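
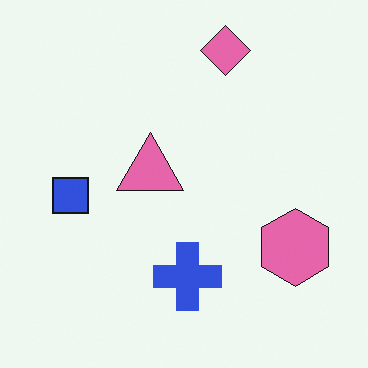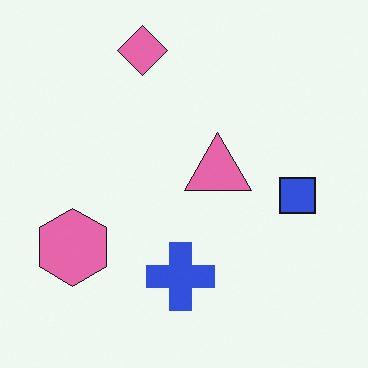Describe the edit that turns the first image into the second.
It was flipped horizontally (left ↔ right).

The blue square is in the left of the first image and the right of the second — shapes on opposite sides of the vertical midline have swapped in a mirror flip.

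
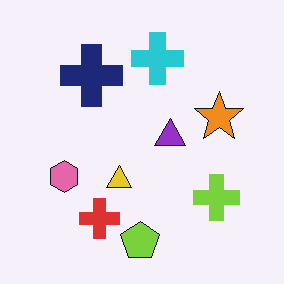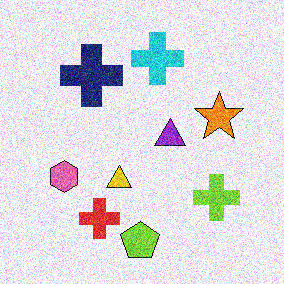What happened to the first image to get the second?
The transformation is: degraded with a thick layer of grain.

Random speckle covers the whole image, including the flat background.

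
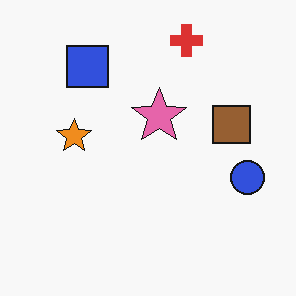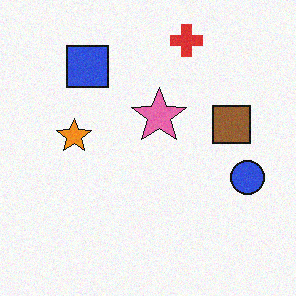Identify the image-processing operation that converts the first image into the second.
This is the original image degraded with subtle gaussian noise.

Random speckle covers the whole image, including the flat background.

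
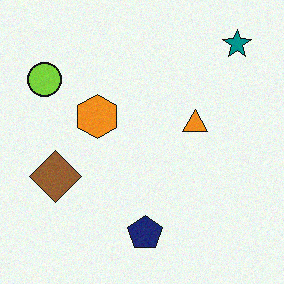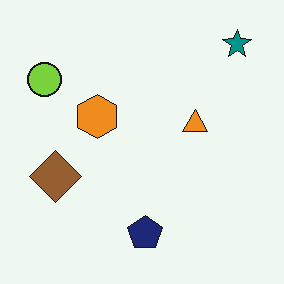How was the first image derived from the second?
Degraded with subtle gaussian noise.

Random speckle covers the whole image, including the flat background.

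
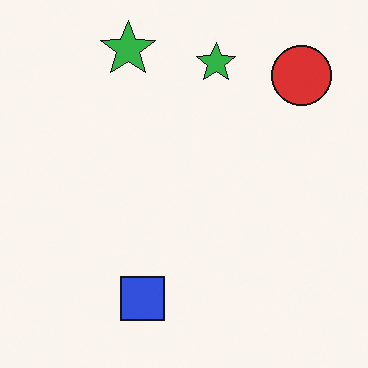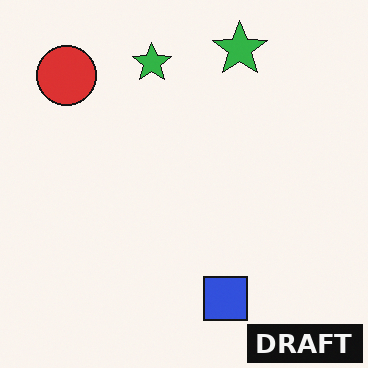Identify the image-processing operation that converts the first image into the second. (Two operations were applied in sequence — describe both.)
It was flipped horizontally (left ↔ right), then watermarked with the text "DRAFT" in the lower-right corner.

The red circle is in the top-right of the first image and the top-left of the second — shapes on opposite sides of the vertical midline have swapped in a mirror flip. A dark label reading "DRAFT" appears in the lower-right corner.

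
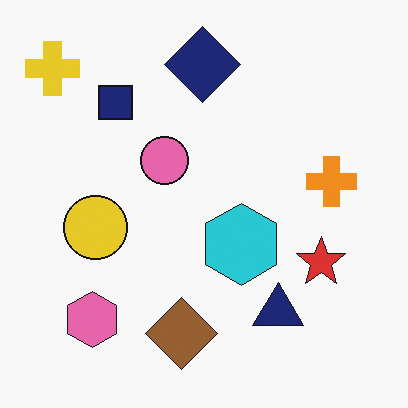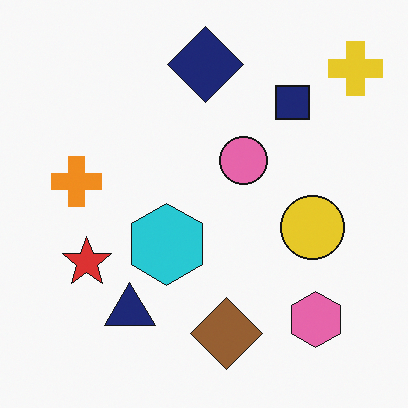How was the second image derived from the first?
Flipped horizontally (left ↔ right).

The yellow cross is in the top-left of the first image and the top-right of the second — shapes on opposite sides of the vertical midline have swapped in a mirror flip.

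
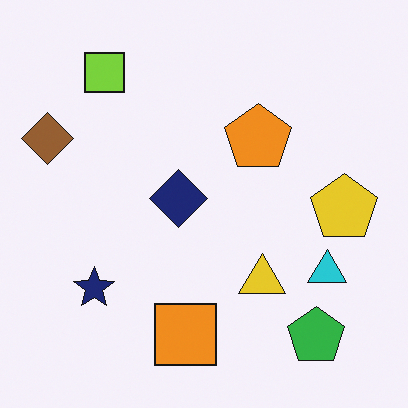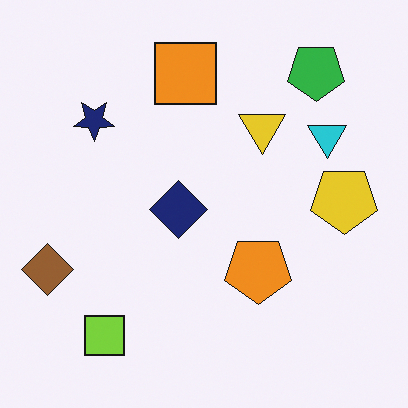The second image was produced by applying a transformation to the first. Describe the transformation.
Flipped vertically (top ↔ bottom).

The green pentagon is in the bottom-right of the first image and the top-right of the second — shapes on opposite sides of the horizontal midline have swapped in a mirror flip.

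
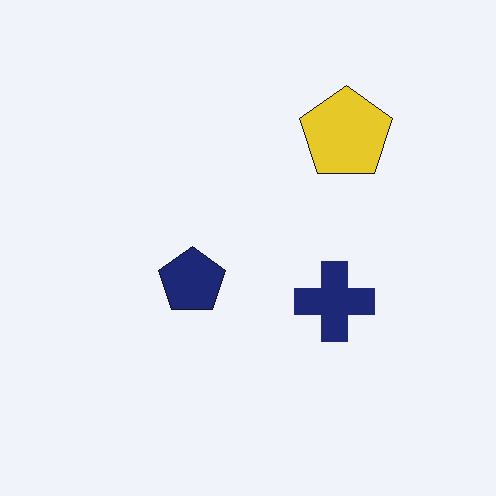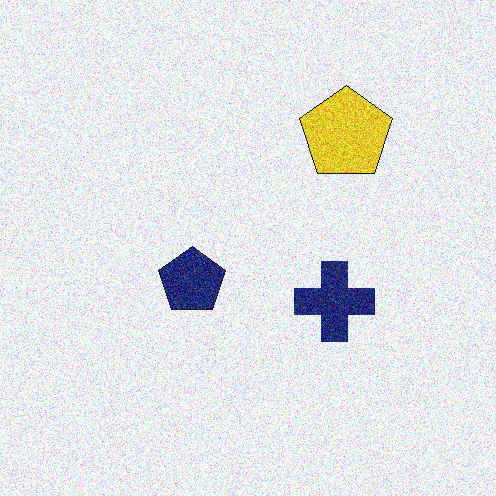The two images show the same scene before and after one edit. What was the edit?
It was degraded with heavy additive noise.

Random speckle covers the whole image, including the flat background.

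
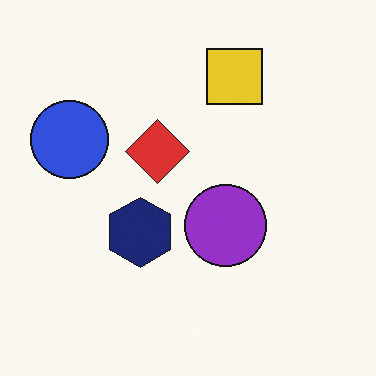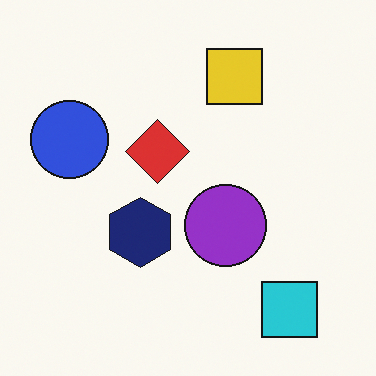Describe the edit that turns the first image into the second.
It was overlaid with an additional cyan square.

A cyan square appears in the second image that is absent from the first.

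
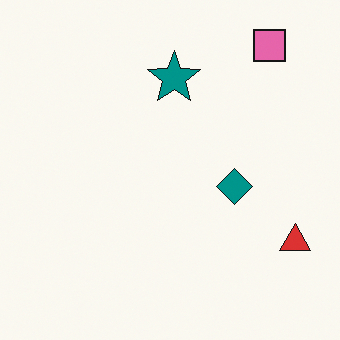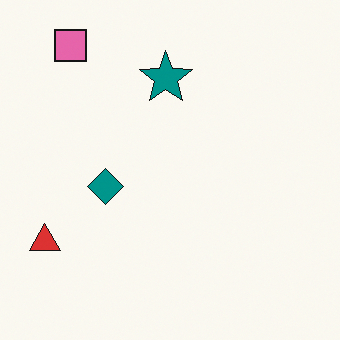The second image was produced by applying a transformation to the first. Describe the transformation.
The transformation is: flipped horizontally (left ↔ right).

The red triangle is in the bottom-right of the first image and the bottom-left of the second — shapes on opposite sides of the vertical midline have swapped in a mirror flip.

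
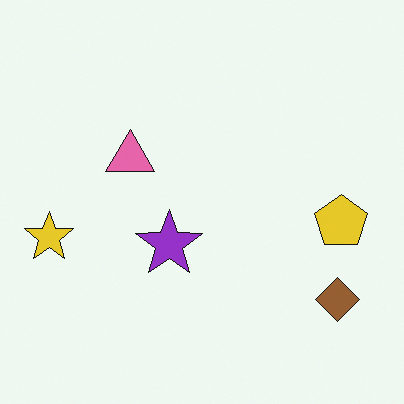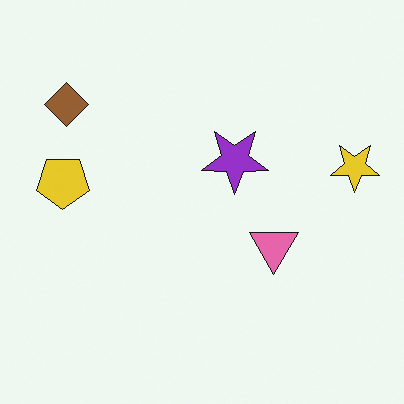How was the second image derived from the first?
This is the original image rotated 180°.

The brown diamond sits in the bottom-right of the first image and the top-left of the second — consistent with a whole-image 180° rotation.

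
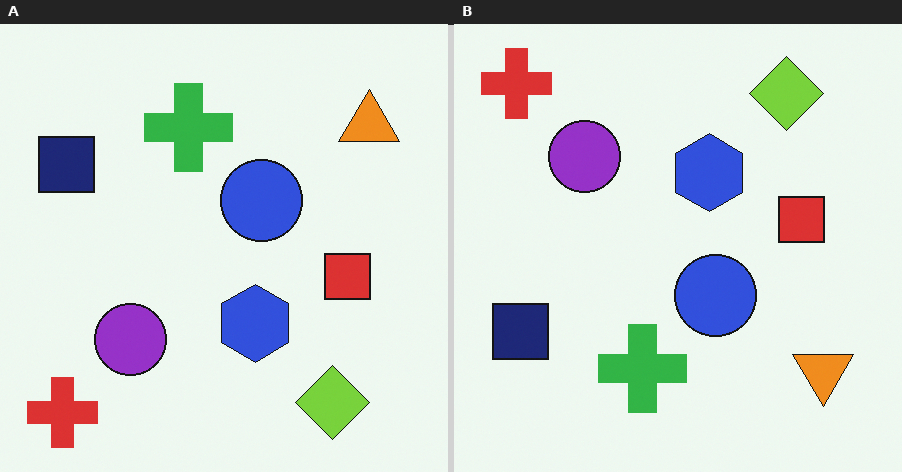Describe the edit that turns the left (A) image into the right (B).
Flipped vertically (top ↔ bottom).

The red cross is in the bottom-left of the left (A) image and the top-left of the right (B) — shapes on opposite sides of the horizontal midline have swapped in a mirror flip.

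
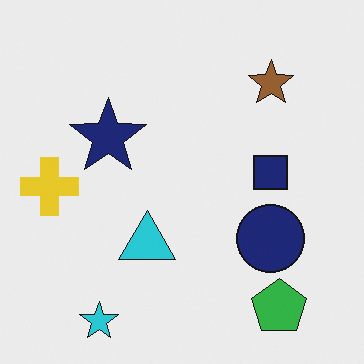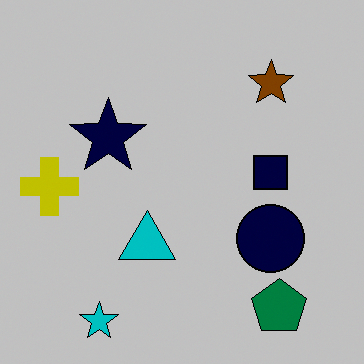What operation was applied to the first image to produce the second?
This is the original image heavily posterized to just a handful of flat colors.

Each flat color has snapped to a coarser quantized level — most visibly, the near-white background has dropped to a flat grey.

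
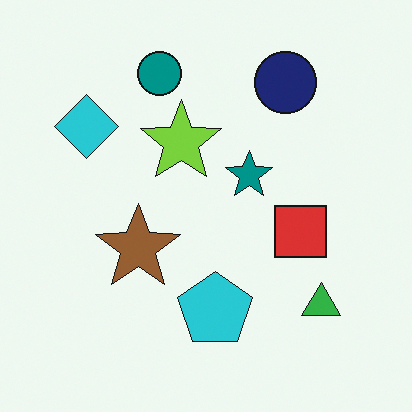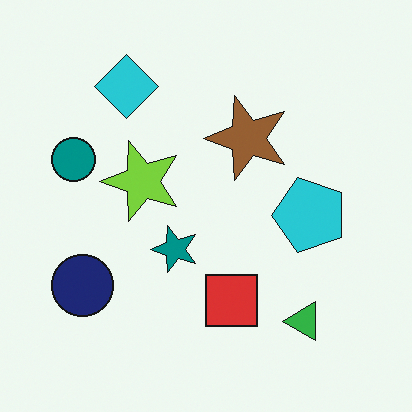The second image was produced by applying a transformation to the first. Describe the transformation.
The transformation is: transposed (reflected across the top-left ↔ bottom-right diagonal).

Shapes have swapped their row and column positions — what was in the top-right is now in the bottom-left — a diagonal reflection.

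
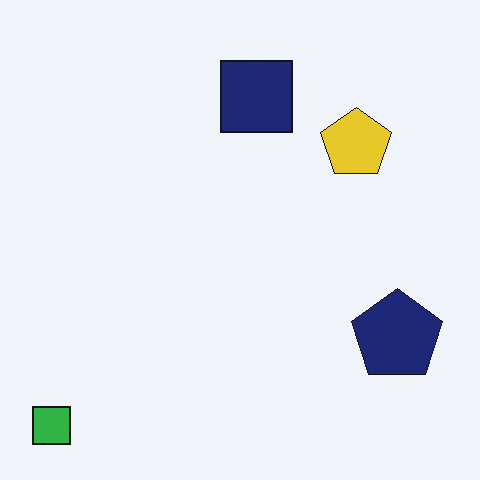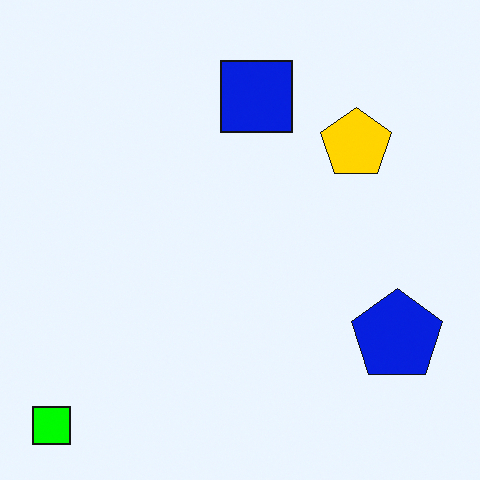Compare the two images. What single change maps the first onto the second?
The transformation is: made much more vivid (saturation change).

All colors are more vivid — a global saturation change.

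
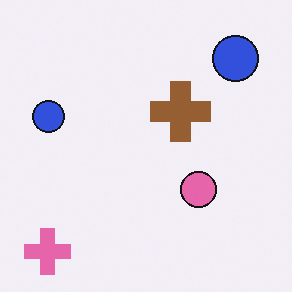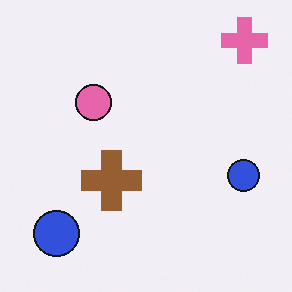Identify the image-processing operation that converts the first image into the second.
The transformation is: rotated 180°.

The pink cross sits in the bottom-left of the first image and the top-right of the second — consistent with a whole-image 180° rotation.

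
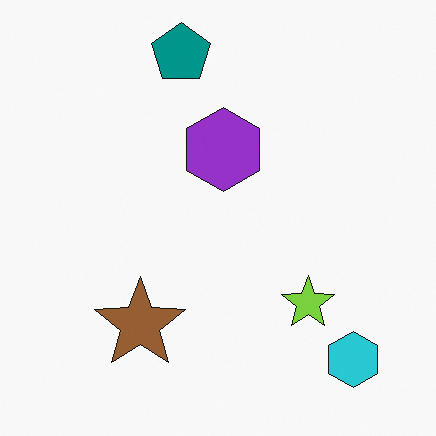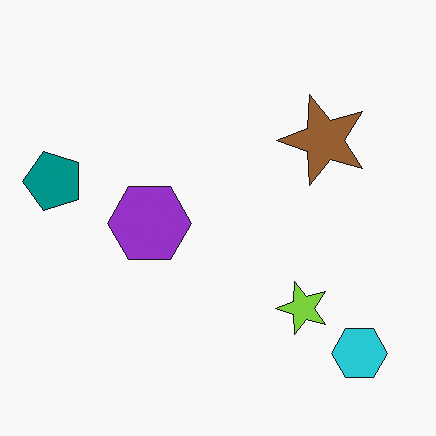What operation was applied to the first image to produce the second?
This is the original image transposed (reflected across the top-left ↔ bottom-right diagonal).

Shapes have swapped their row and column positions — what was in the top-right is now in the bottom-left — a diagonal reflection.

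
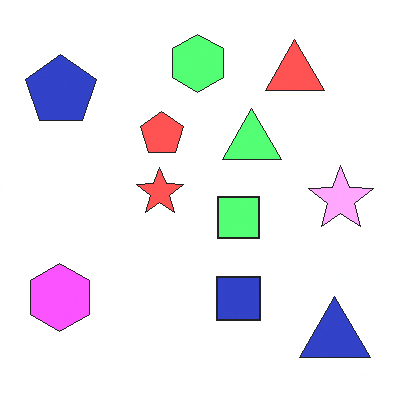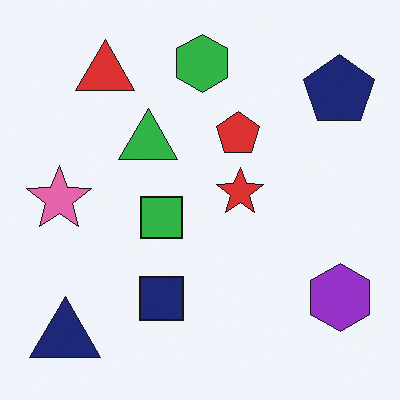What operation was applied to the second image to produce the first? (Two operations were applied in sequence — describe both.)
The image was flipped horizontally (left ↔ right), then brightened a lot.

The pink star is in the left of the second image and the right of the first — shapes on opposite sides of the vertical midline have swapped in a mirror flip. Every pixel — background and shapes alike — is uniformly brightened.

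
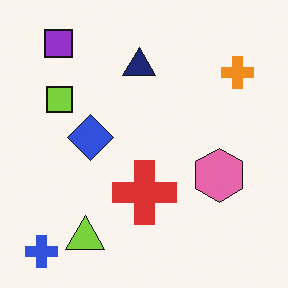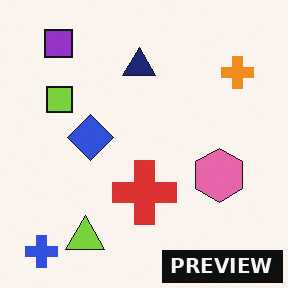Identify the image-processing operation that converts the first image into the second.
The transformation is: watermarked with the text "PREVIEW" in the lower-right corner.

A dark label reading "PREVIEW" appears in the lower-right corner.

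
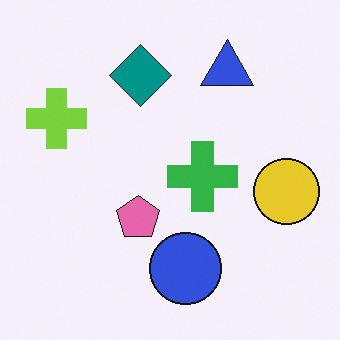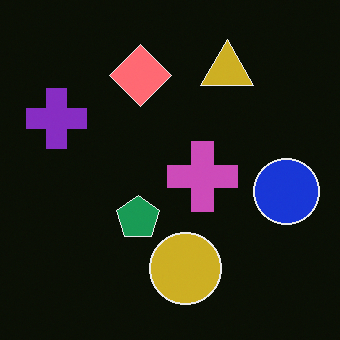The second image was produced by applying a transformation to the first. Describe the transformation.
This is the original image color-inverted (negative).

The light background has become dark and every shape's color is its complement — a photographic negative.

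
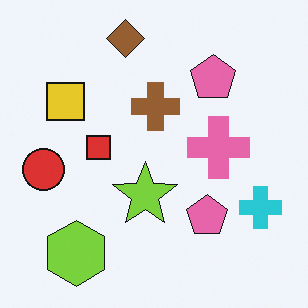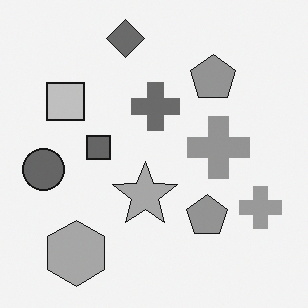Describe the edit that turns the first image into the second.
It was converted to grayscale.

All color is removed — every shape is now a shade of grey.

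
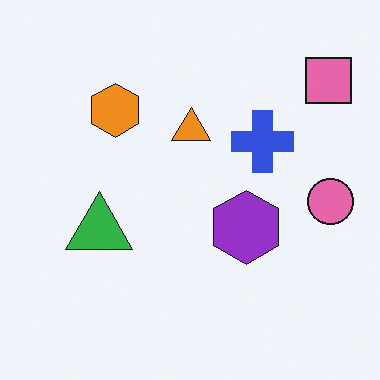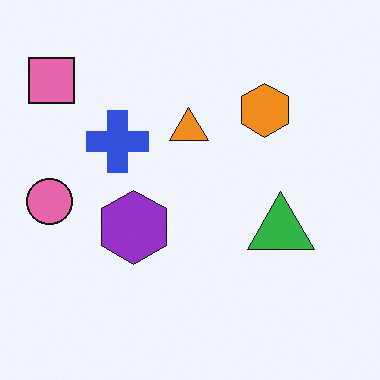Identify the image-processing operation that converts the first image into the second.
This is the original image flipped horizontally (left ↔ right).

The pink circle is in the right of the first image and the left of the second — shapes on opposite sides of the vertical midline have swapped in a mirror flip.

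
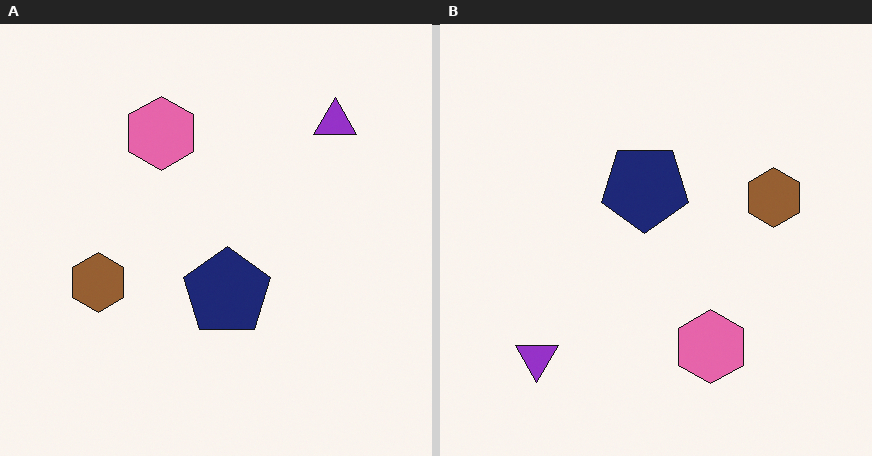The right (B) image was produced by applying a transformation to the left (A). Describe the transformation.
The image was rotated 180°.

The purple triangle sits in the top-right of the left (A) image and the bottom-left of the right (B) — consistent with a whole-image 180° rotation.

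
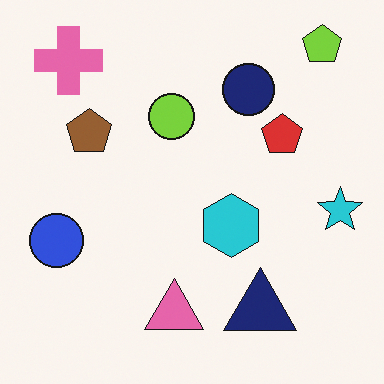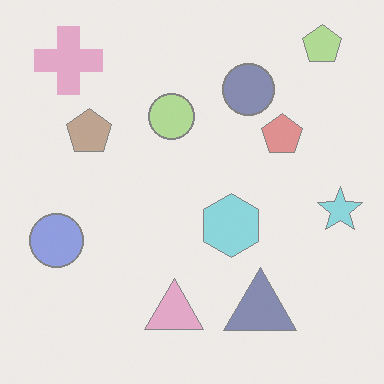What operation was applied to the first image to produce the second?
This is the original image washed out (contrast reduced).

Tones are pushed toward mid-grey across the whole image — a global contrast change.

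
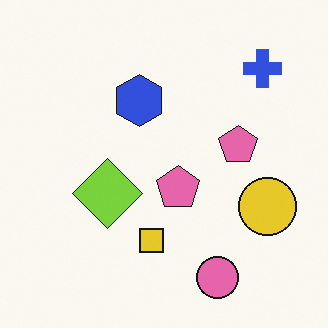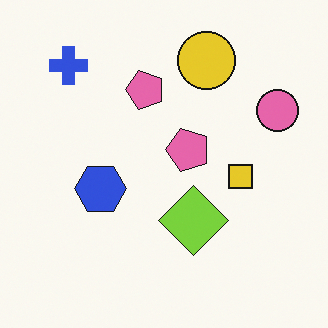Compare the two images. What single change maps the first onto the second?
The image was rotated 90° counter-clockwise.

The blue cross sits in the top-right of the first image and the top-left of the second — consistent with a whole-image 90° counter-clockwise rotation.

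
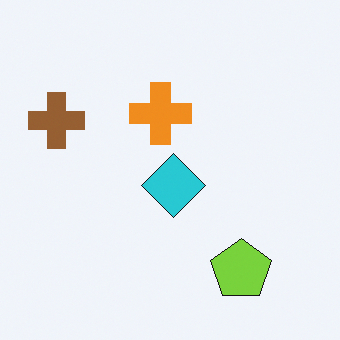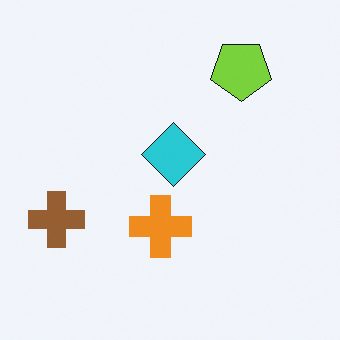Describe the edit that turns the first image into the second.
It was flipped vertically (top ↔ bottom).

The lime pentagon is in the bottom-right of the first image and the top-right of the second — shapes on opposite sides of the horizontal midline have swapped in a mirror flip.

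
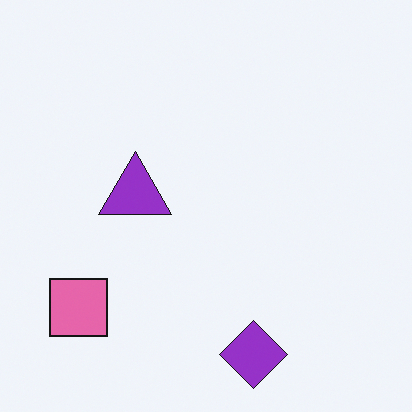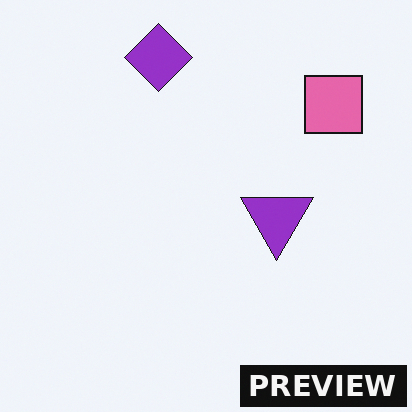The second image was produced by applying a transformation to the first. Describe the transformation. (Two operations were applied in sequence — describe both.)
The transformation is: rotated 180°, then watermarked with the text "PREVIEW" in the lower-right corner.

The pink square sits in the bottom-left of the first image and the top-right of the second — consistent with a whole-image 180° rotation. A dark label reading "PREVIEW" appears in the lower-right corner.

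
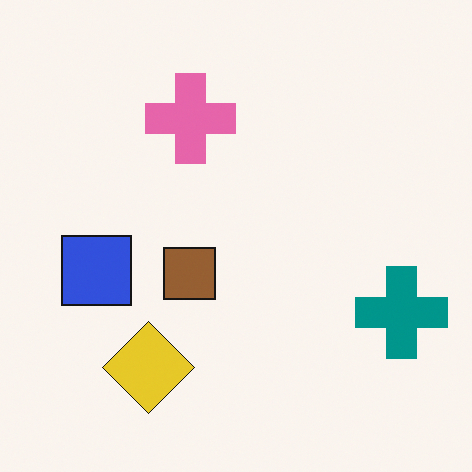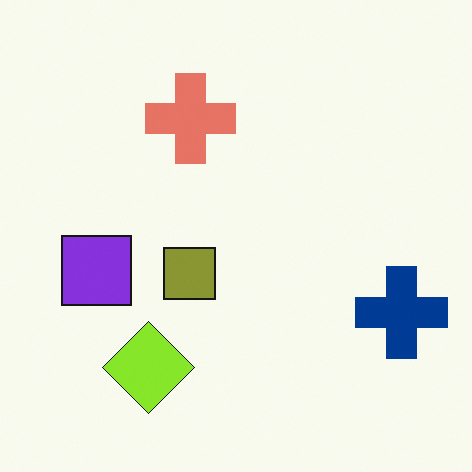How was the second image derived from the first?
The image was hue-shifted slightly.

Every shape's color has rotated by the same amount around the hue wheel — a uniform hue shift.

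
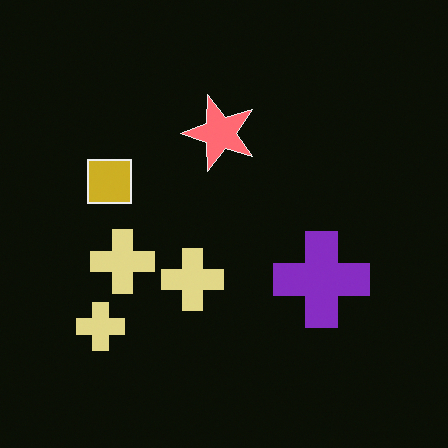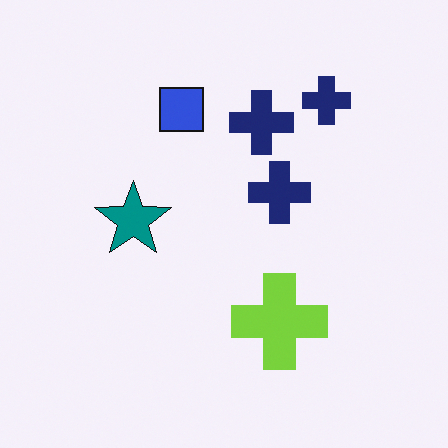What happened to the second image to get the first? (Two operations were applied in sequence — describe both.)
The transformation is: color-inverted (negative), then transposed (reflected across the top-left ↔ bottom-right diagonal).

The light background has become dark and every shape's color is its complement — a photographic negative. Shapes have swapped their row and column positions — what was in the top-right is now in the bottom-left — a diagonal reflection.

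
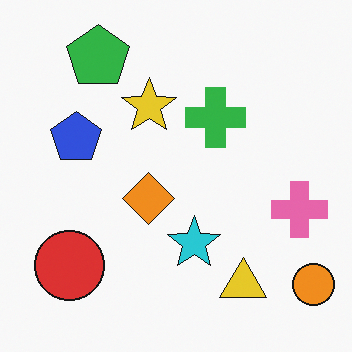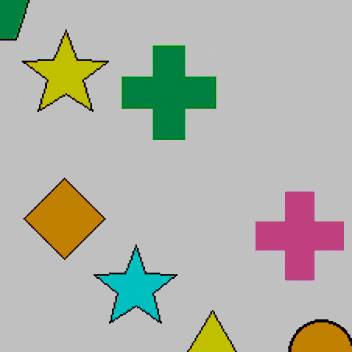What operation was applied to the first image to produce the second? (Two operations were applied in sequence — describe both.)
The second image is the first cropped to a modestly smaller region and rescaled, then heavily posterized to just a handful of flat colors.

The visible shapes are larger and the field of view is narrower; shapes near the original edges may be partly or wholly outside the frame — a crop-and-rescale. Each flat color has snapped to a coarser quantized level — most visibly, the near-white background has dropped to a flat grey.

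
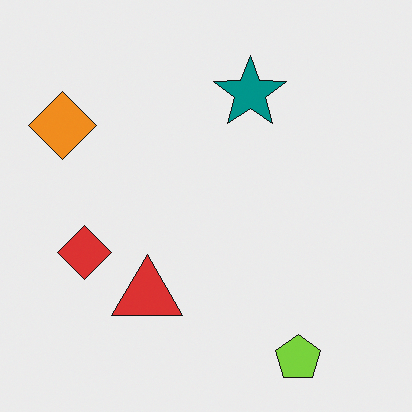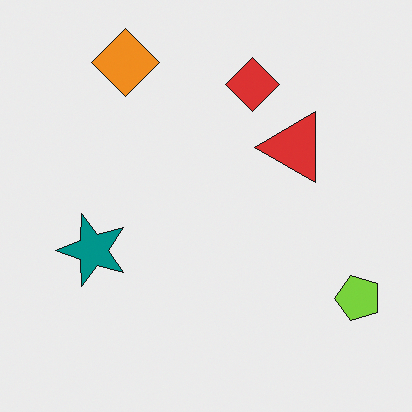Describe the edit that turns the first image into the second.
The image was transposed (reflected across the top-left ↔ bottom-right diagonal).

Shapes have swapped their row and column positions — what was in the top-right is now in the bottom-left — a diagonal reflection.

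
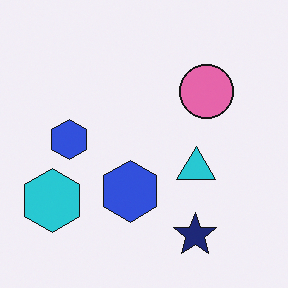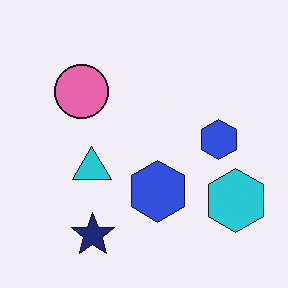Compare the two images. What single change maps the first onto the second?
It was flipped horizontally (left ↔ right).

The cyan hexagon is in the bottom-left of the first image and the bottom-right of the second — shapes on opposite sides of the vertical midline have swapped in a mirror flip.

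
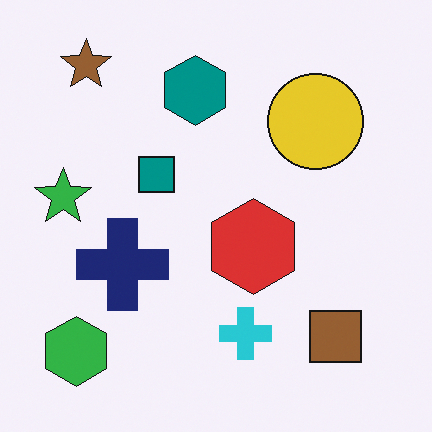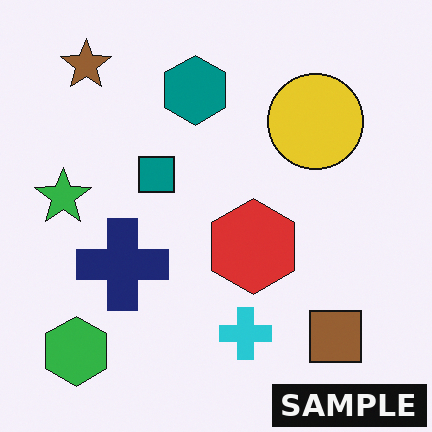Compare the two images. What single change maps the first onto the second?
It was watermarked with the text "SAMPLE" in the lower-right corner.

A dark label reading "SAMPLE" appears in the lower-right corner.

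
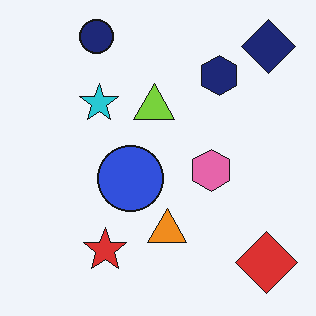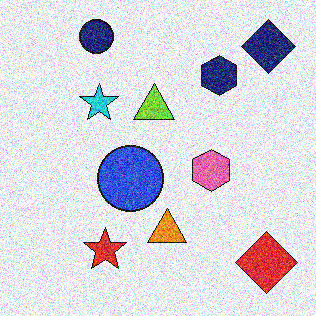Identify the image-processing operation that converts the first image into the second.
This is the original image degraded with a thick layer of grain.

Random speckle covers the whole image, including the flat background.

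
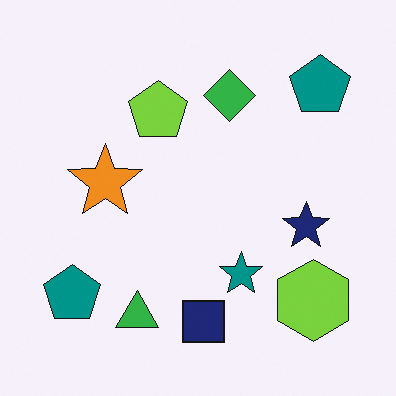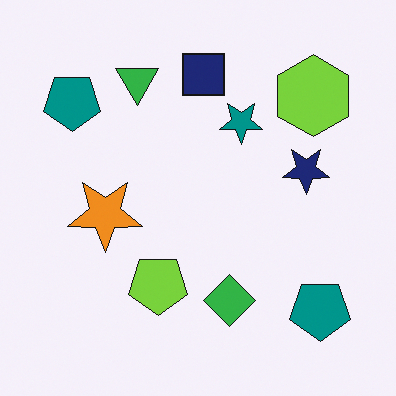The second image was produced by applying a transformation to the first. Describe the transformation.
It was flipped vertically (top ↔ bottom).

The navy square is in the bottom of the first image and the top of the second — shapes on opposite sides of the horizontal midline have swapped in a mirror flip.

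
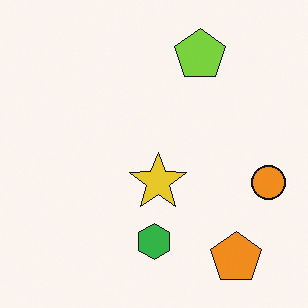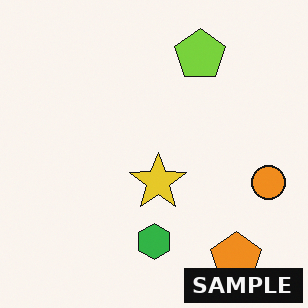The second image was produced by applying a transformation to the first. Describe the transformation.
Watermarked with the text "SAMPLE" in the lower-right corner.

A dark label reading "SAMPLE" appears in the lower-right corner.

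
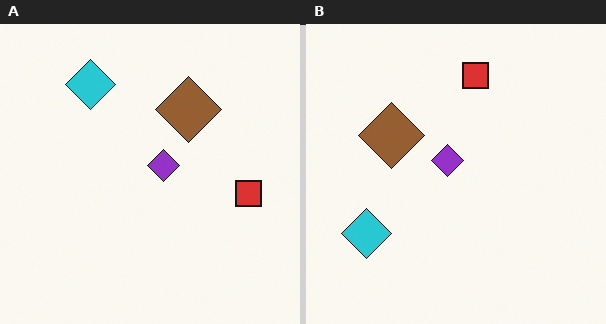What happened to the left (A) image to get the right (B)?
The image was rotated 90° counter-clockwise.

The cyan diamond sits in the top-left of the left (A) image and the bottom-left of the right (B) — consistent with a whole-image 90° counter-clockwise rotation.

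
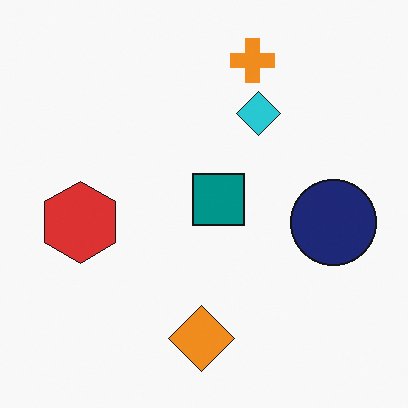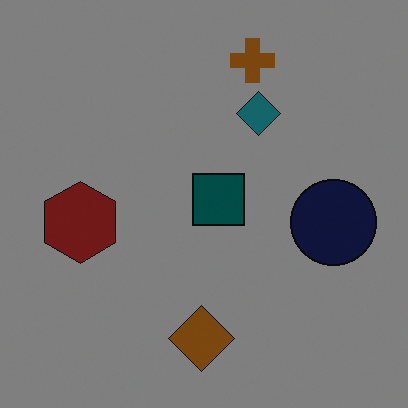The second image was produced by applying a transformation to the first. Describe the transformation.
This is the original image darkened a lot.

Every pixel — background and shapes alike — is uniformly darkened.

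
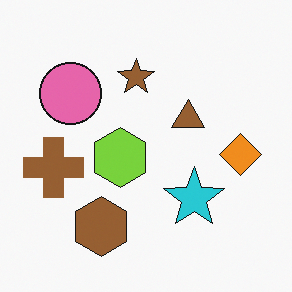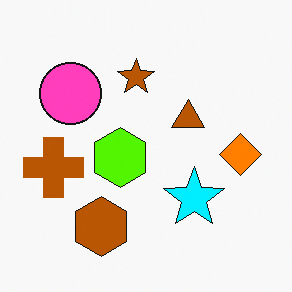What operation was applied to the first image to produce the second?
The image was made much more vivid (saturation change).

All colors are more vivid — a global saturation change.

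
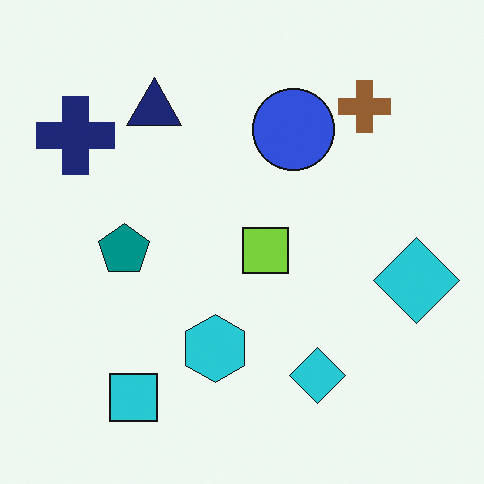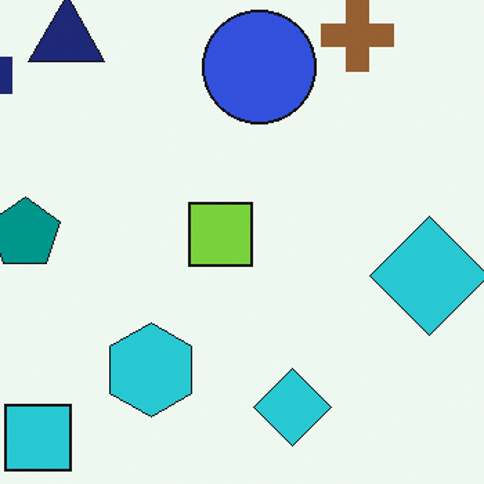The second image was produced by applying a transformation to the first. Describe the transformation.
Cropped slightly and scaled back up.

The visible shapes are larger and the field of view is narrower; shapes near the original edges may be partly or wholly outside the frame — a crop-and-rescale.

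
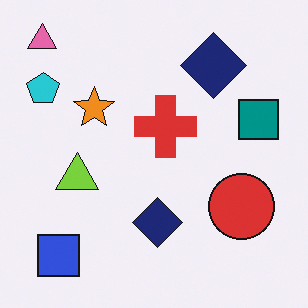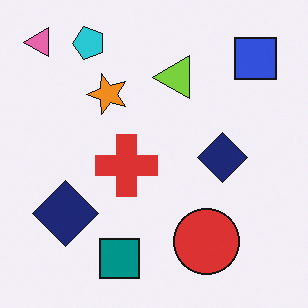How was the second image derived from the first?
The transformation is: transposed (reflected across the top-left ↔ bottom-right diagonal).

Shapes have swapped their row and column positions — what was in the top-right is now in the bottom-left — a diagonal reflection.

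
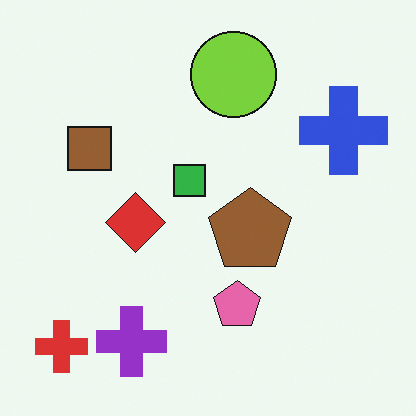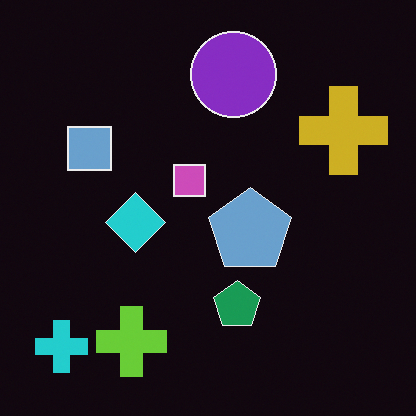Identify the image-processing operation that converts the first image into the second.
The second image is the first color-inverted (negative).

The light background has become dark and every shape's color is its complement — a photographic negative.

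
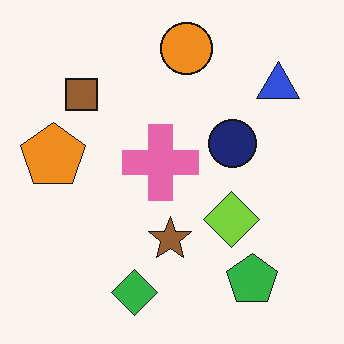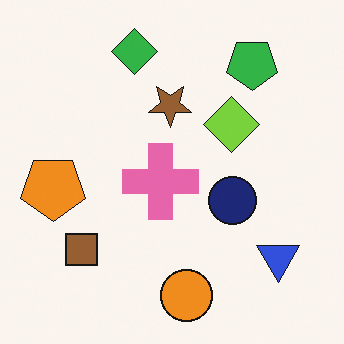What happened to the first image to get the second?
The second image is the first flipped vertically (top ↔ bottom).

The orange circle is in the top of the first image and the bottom of the second — shapes on opposite sides of the horizontal midline have swapped in a mirror flip.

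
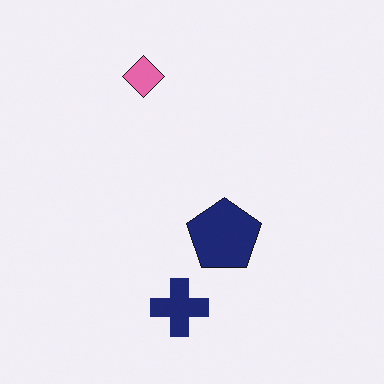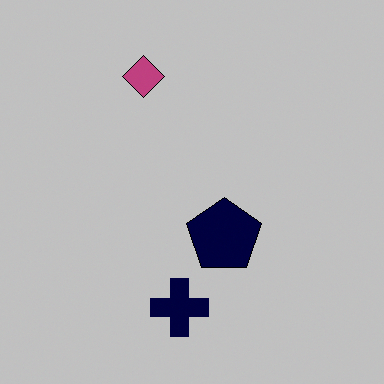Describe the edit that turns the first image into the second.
Aggressively posterized.

Each flat color has snapped to a coarser quantized level — most visibly, the near-white background has dropped to a flat grey.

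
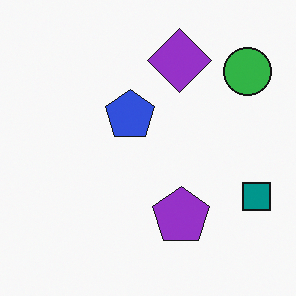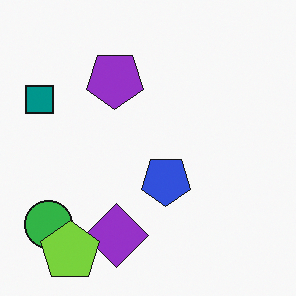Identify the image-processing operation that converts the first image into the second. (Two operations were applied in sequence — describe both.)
The second image is the first rotated 180°, then overlaid with an additional lime pentagon.

The green circle sits in the top-right of the first image and the bottom-left of the second — consistent with a whole-image 180° rotation. A lime pentagon appears in the second image that is absent from the first.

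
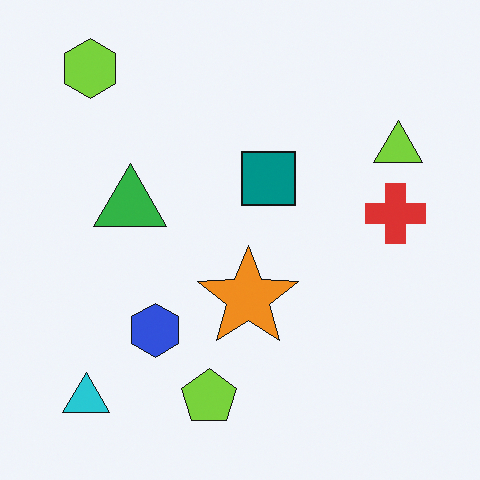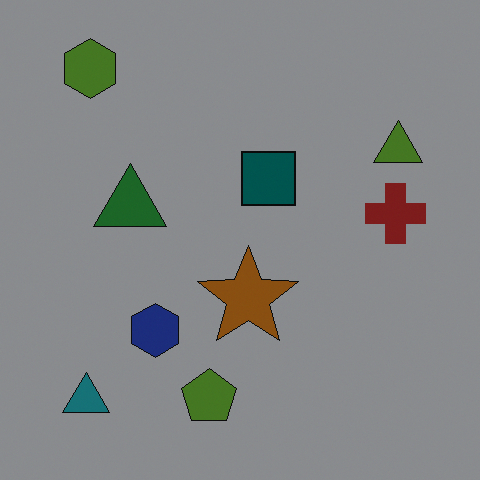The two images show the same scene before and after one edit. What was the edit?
It was noticeably darkened.

Every pixel — background and shapes alike — is uniformly darkened.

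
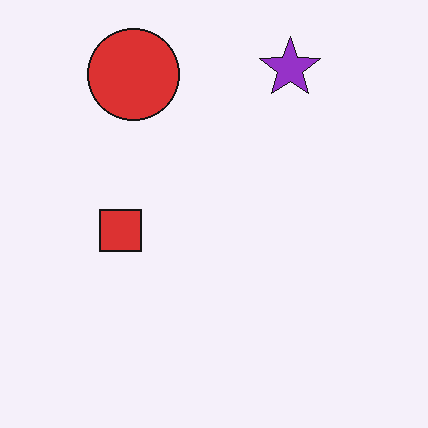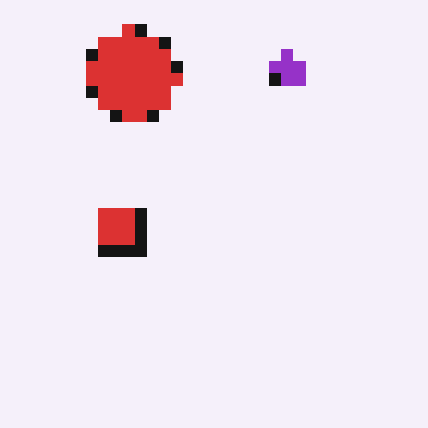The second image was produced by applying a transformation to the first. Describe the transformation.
The second image is the first heavily pixelated into large blocks.

Shapes are reduced to large square blocks; fine edges and outlines are lost — a downscale-then-upscale (mosaic) effect.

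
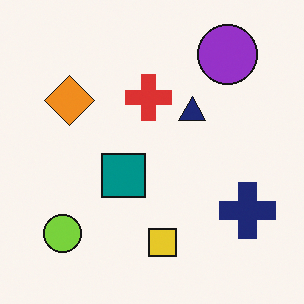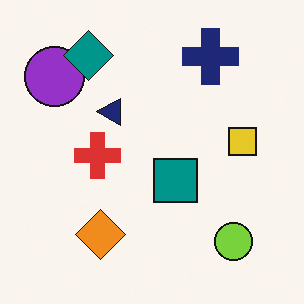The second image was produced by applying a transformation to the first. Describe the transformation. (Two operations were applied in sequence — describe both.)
This is the original image rotated 90° counter-clockwise, then overlaid with an additional teal diamond.

The purple circle sits in the top-right of the first image and the top-left of the second — consistent with a whole-image 90° counter-clockwise rotation. A teal diamond appears in the second image that is absent from the first.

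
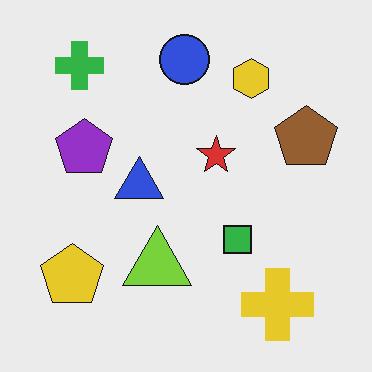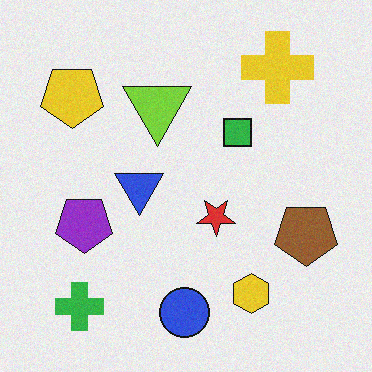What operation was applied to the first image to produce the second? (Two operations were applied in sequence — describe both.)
This is the original image degraded with light additive noise, then flipped vertically (top ↔ bottom).

Random speckle covers the whole image, including the flat background. The blue circle is in the top of the first image and the bottom of the second — shapes on opposite sides of the horizontal midline have swapped in a mirror flip.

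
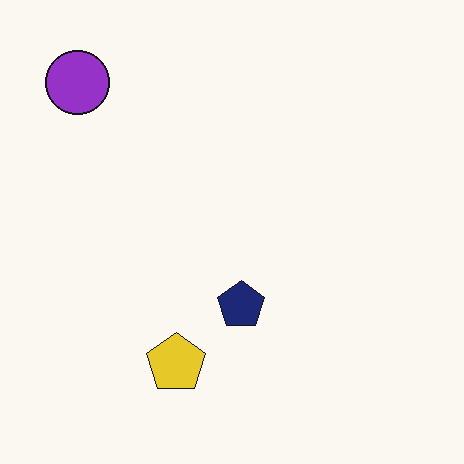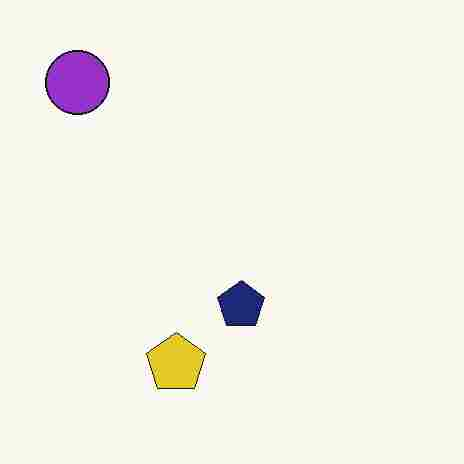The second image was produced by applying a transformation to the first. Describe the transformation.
The second image is the first heavily JPEG-compressed with obvious blocking artifacts.

Blocky 8×8 compression artifacts appear around shape edges and the flat background shows ringing — characteristic JPEG degradation.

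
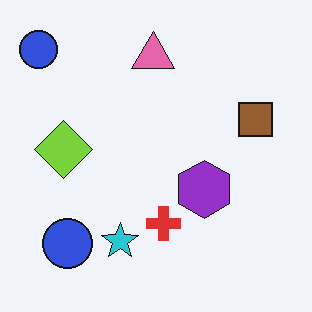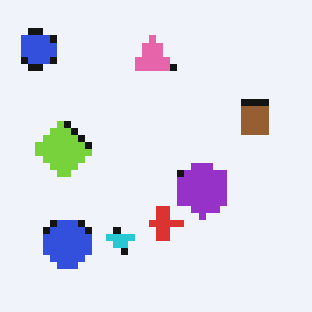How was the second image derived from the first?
The transformation is: moderately pixelated.

Shapes are reduced to large square blocks; fine edges and outlines are lost — a downscale-then-upscale (mosaic) effect.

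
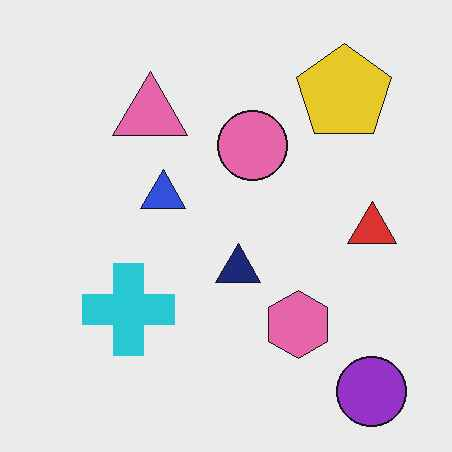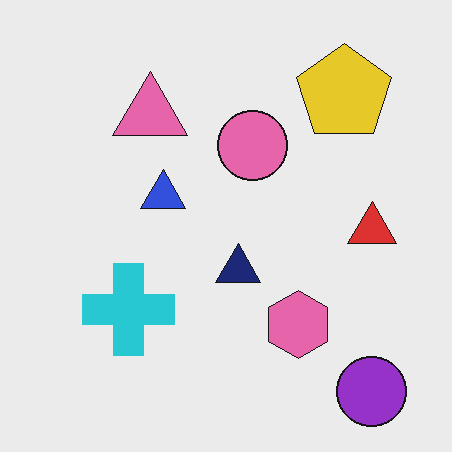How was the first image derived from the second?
It was JPEG-compressed with visible artifacts.

Blocky 8×8 compression artifacts appear around shape edges and the flat background shows ringing — characteristic JPEG degradation.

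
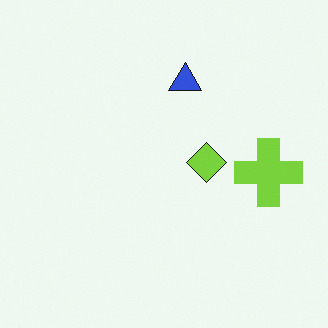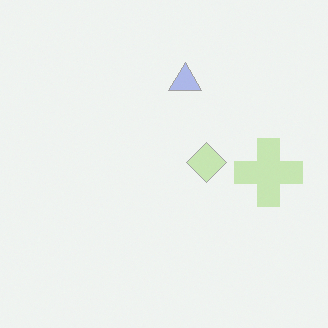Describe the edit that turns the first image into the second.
It was washed out (contrast reduced).

Tones are pushed toward mid-grey across the whole image — a global contrast change.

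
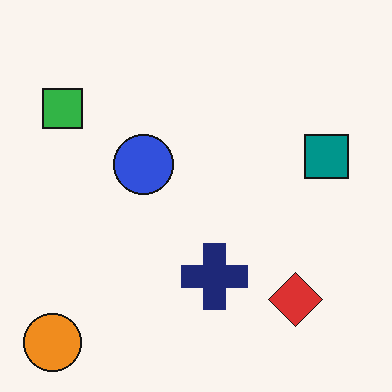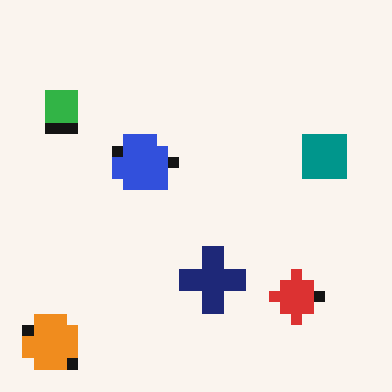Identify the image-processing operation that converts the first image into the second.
The image was coarsely pixelated.

Shapes are reduced to large square blocks; fine edges and outlines are lost — a downscale-then-upscale (mosaic) effect.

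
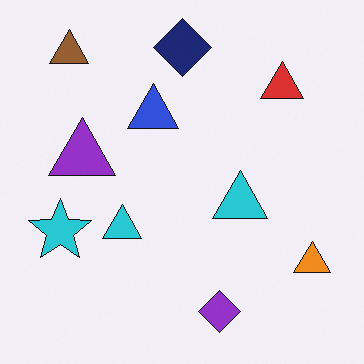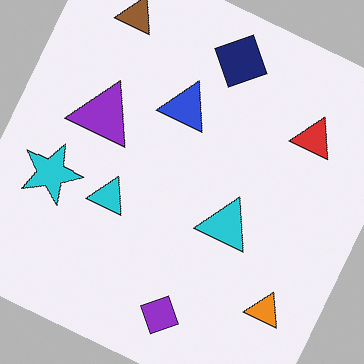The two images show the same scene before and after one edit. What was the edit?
Rotated clockwise by a clearly visible amount.

Every shape is tilted by the same angle and the image corners show triangular fill wedges — a whole-image rotation by a non-right angle.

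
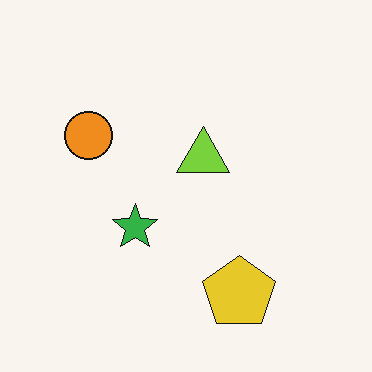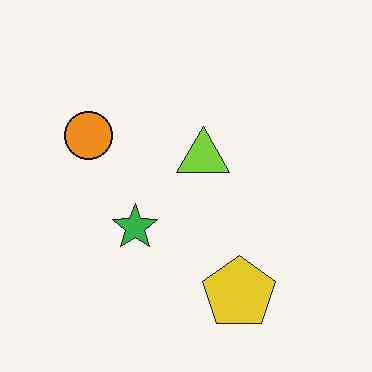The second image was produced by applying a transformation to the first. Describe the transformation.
This is the original image JPEG-compressed with visible artifacts.

Blocky 8×8 compression artifacts appear around shape edges and the flat background shows ringing — characteristic JPEG degradation.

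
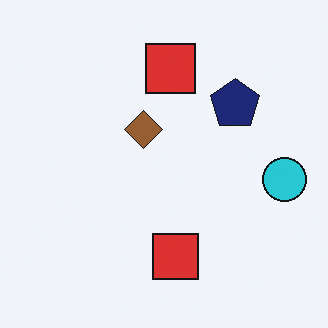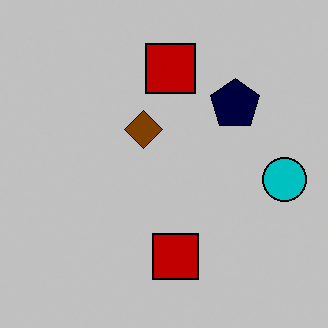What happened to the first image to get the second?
The image was aggressively posterized.

Each flat color has snapped to a coarser quantized level — most visibly, the near-white background has dropped to a flat grey.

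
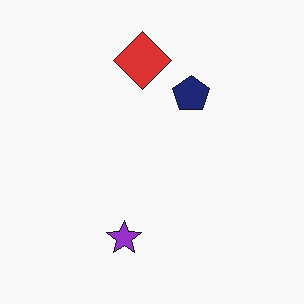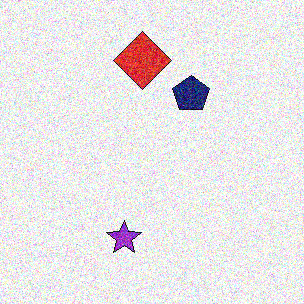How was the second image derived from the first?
This is the original image degraded with heavy additive noise.

Random speckle covers the whole image, including the flat background.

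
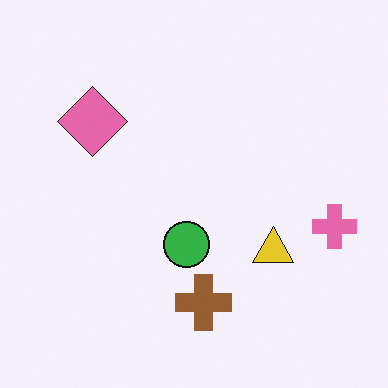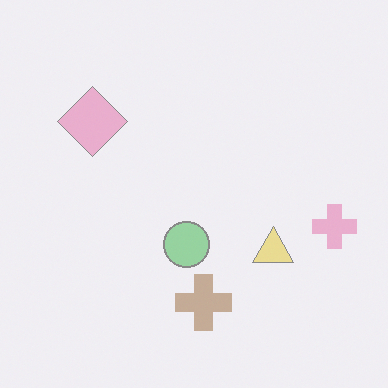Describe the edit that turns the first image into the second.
Washed out (contrast reduced).

Tones are pushed toward mid-grey across the whole image — a global contrast change.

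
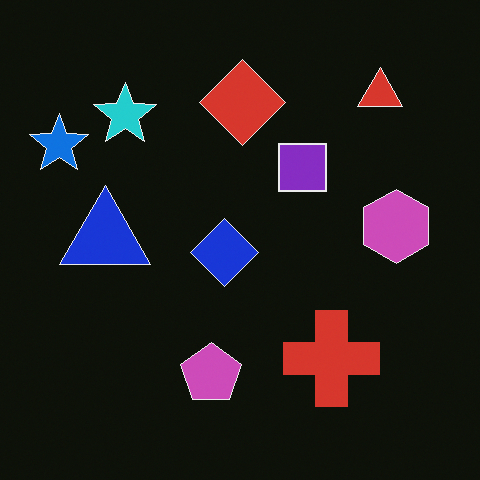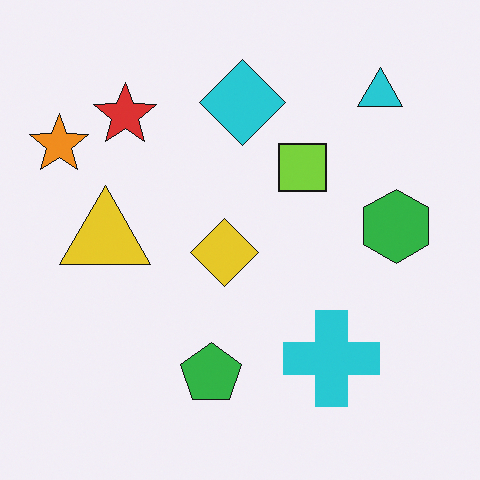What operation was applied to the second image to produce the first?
Color-inverted (negative).

The light background has become dark and every shape's color is its complement — a photographic negative.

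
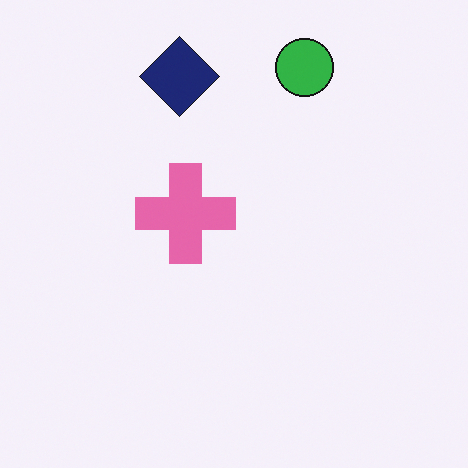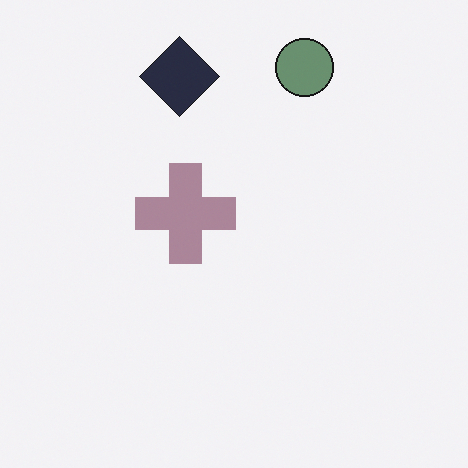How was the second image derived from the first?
The transformation is: heavily desaturated.

All colors are more muted and greyish — a global saturation change.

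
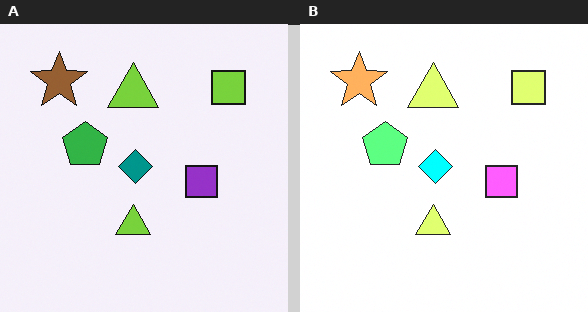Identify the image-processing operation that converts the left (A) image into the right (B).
The right (B) image is the left (A) noticeably brightened.

Every pixel — background and shapes alike — is uniformly brightened.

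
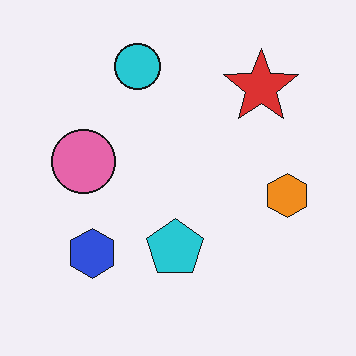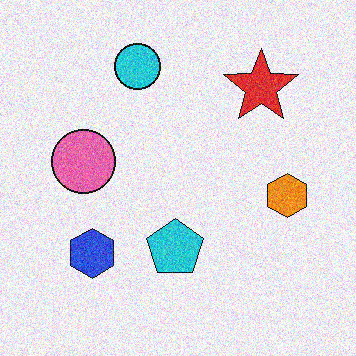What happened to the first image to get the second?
Degraded with moderate additive noise.

Random speckle covers the whole image, including the flat background.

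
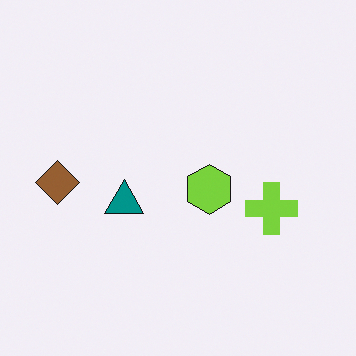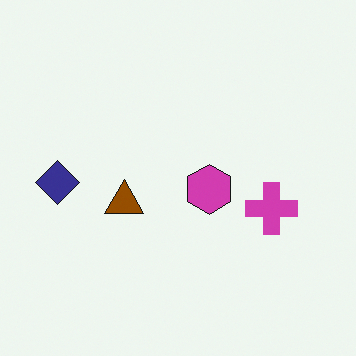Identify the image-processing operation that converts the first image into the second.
This is the original image hue-shifted through roughly half the color wheel.

Every shape's color has rotated by the same amount around the hue wheel — a uniform hue shift.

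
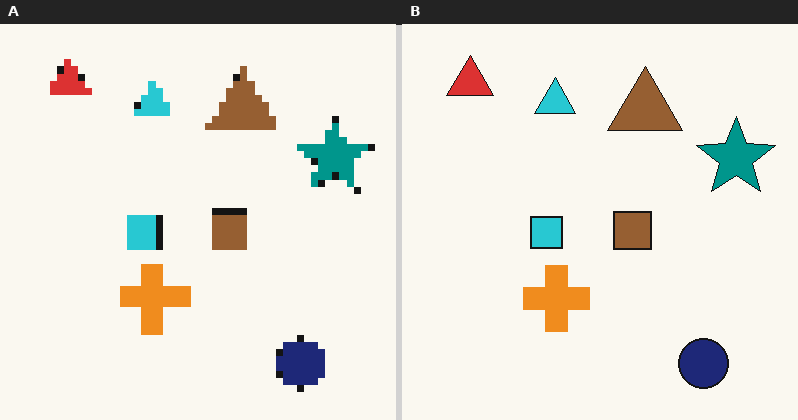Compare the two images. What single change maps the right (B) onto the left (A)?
The left (A) image is the right (B) pixelated into visible square blocks.

Shapes are reduced to large square blocks; fine edges and outlines are lost — a downscale-then-upscale (mosaic) effect.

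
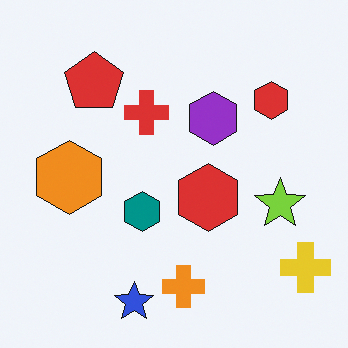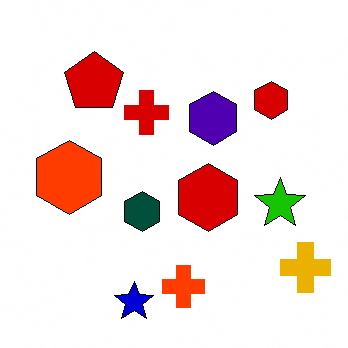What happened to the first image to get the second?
The image was boosted in contrast.

Tones are pushed away from mid-grey across the whole image — a global contrast change.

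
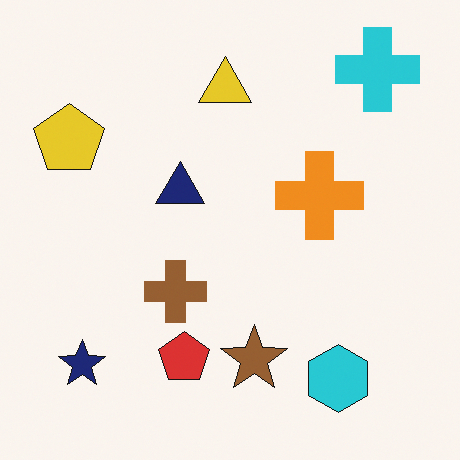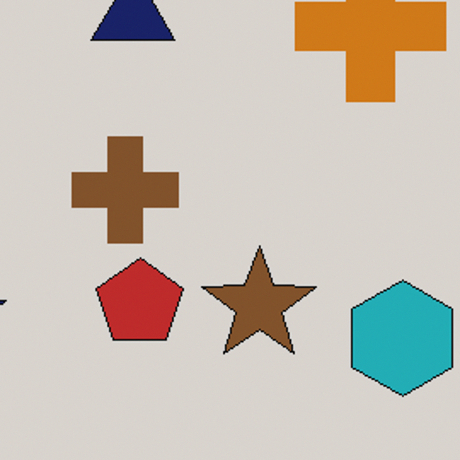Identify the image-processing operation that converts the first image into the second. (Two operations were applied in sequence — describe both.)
The image was cropped tightly and scaled back up, then darkened a little.

The visible shapes are larger and the field of view is narrower; shapes near the original edges may be partly or wholly outside the frame — a crop-and-rescale. Every pixel — background and shapes alike — is uniformly darkened.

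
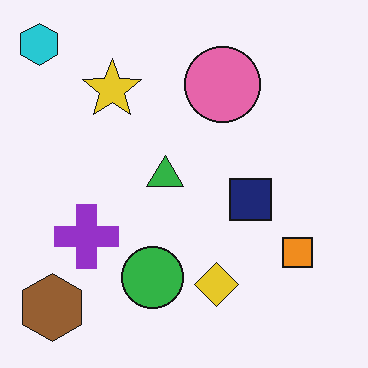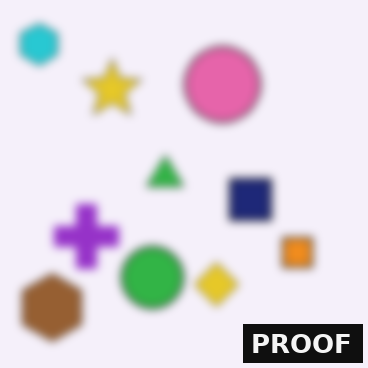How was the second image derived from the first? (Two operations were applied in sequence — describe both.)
It was moderately blurred, then watermarked with the text "PROOF" in the lower-right corner.

Shape edges and outlines are uniformly softened across the whole image. A dark label reading "PROOF" appears in the lower-right corner.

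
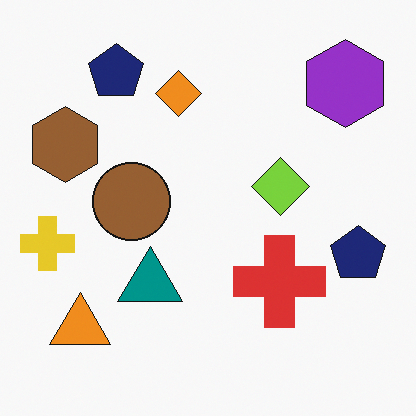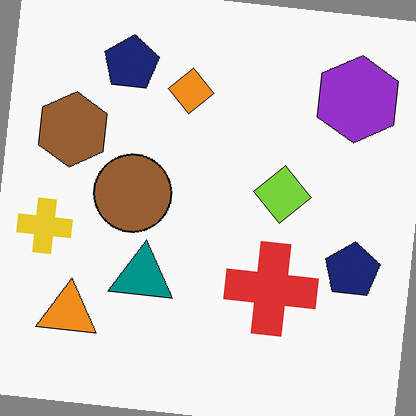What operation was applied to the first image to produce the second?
This is the original image rotated clockwise by a small amount.

Every shape is tilted by the same angle and the image corners show triangular fill wedges — a whole-image rotation by a non-right angle.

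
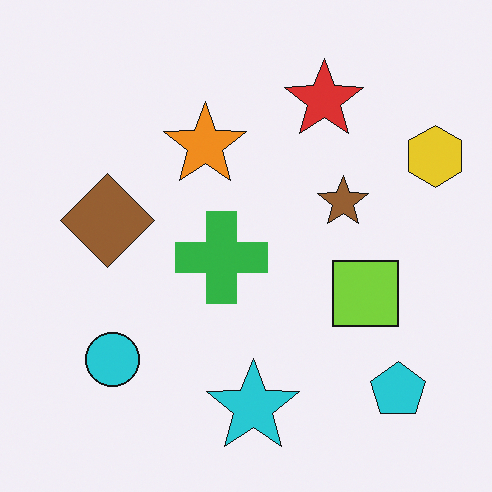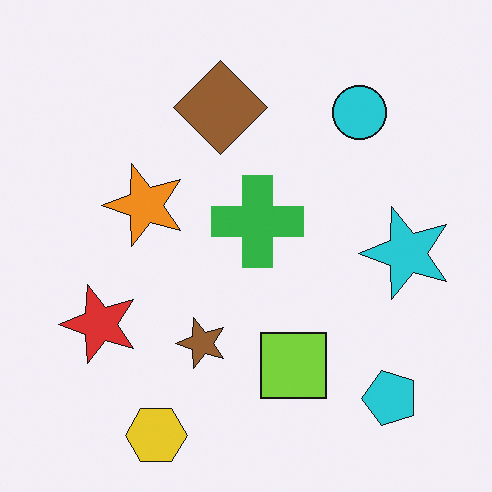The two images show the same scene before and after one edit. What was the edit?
The transformation is: transposed (reflected across the top-left ↔ bottom-right diagonal).

Shapes have swapped their row and column positions — what was in the top-right is now in the bottom-left — a diagonal reflection.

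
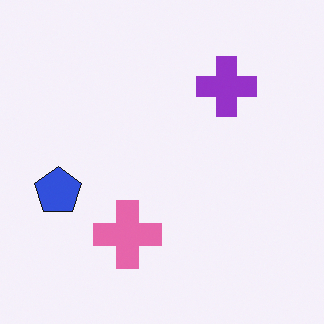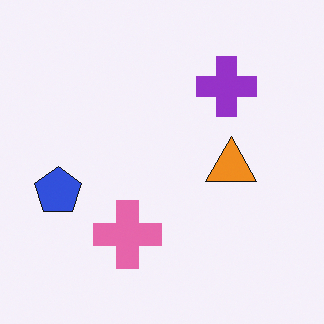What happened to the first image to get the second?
Overlaid with an additional orange triangle.

An orange triangle appears in the second image that is absent from the first.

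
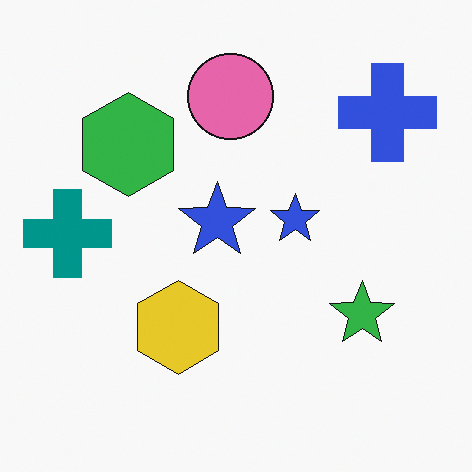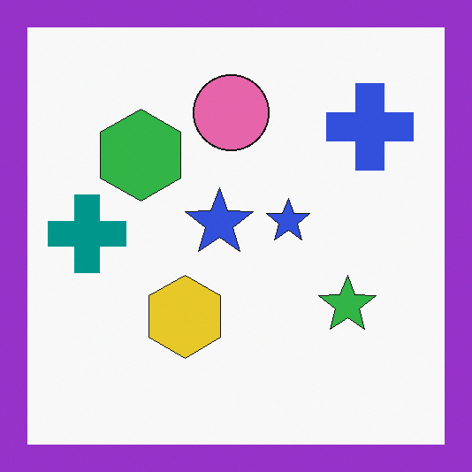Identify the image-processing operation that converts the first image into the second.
This is the original image framed with a purple border.

A solid purple frame runs around the edge of the second image, with the content slightly shrunk inside it.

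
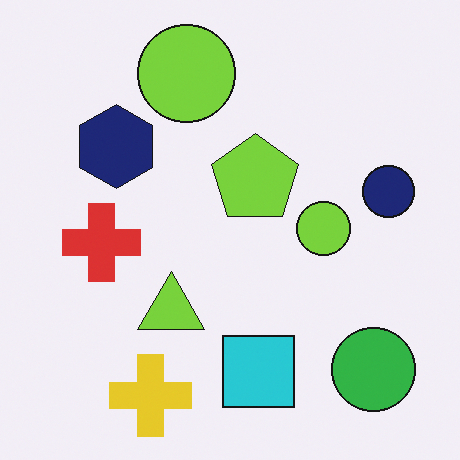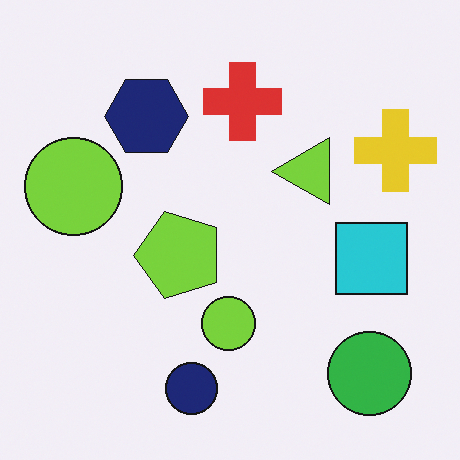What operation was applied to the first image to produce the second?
It was transposed (reflected across the top-left ↔ bottom-right diagonal).

Shapes have swapped their row and column positions — what was in the top-right is now in the bottom-left — a diagonal reflection.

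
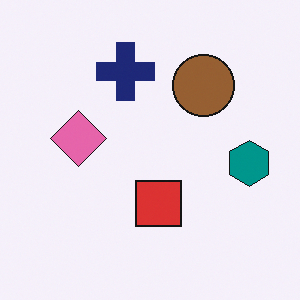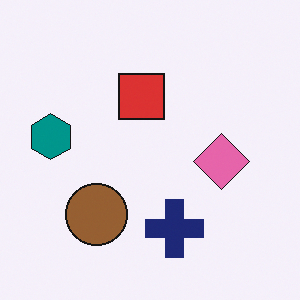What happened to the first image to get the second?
This is the original image rotated 180°.

The teal hexagon sits in the right of the first image and the left of the second — consistent with a whole-image 180° rotation.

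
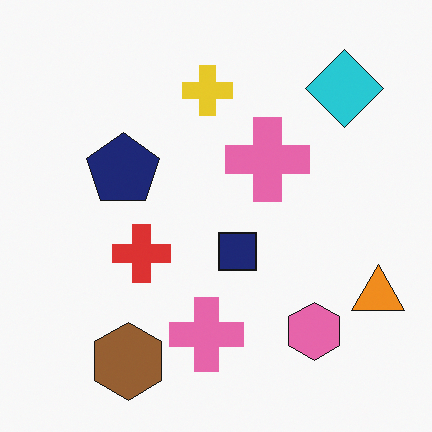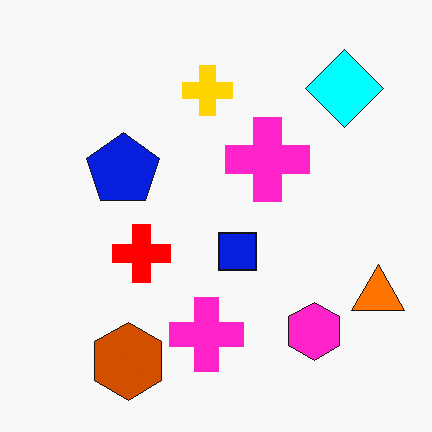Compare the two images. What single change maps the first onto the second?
This is the original image made much more vivid (saturation change).

All colors are more vivid — a global saturation change.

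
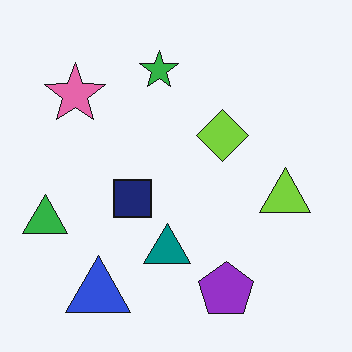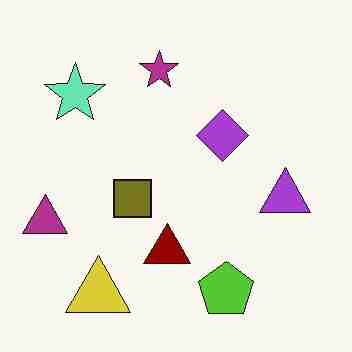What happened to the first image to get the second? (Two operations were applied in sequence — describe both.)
Hue-shifted through roughly half the color wheel, then heavily JPEG-compressed with obvious blocking artifacts.

Every shape's color has rotated by the same amount around the hue wheel — a uniform hue shift. Blocky 8×8 compression artifacts appear around shape edges and the flat background shows ringing — characteristic JPEG degradation.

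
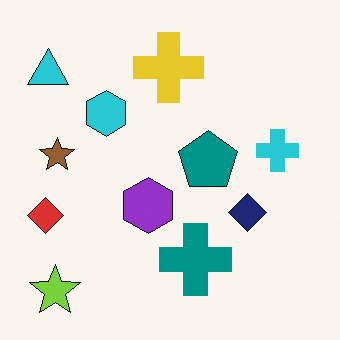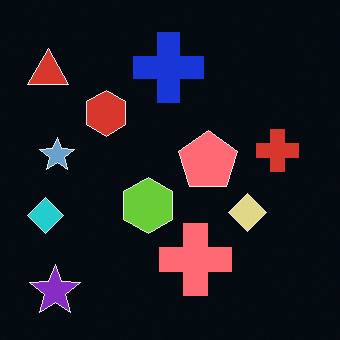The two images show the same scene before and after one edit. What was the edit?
Color-inverted (negative).

The light background has become dark and every shape's color is its complement — a photographic negative.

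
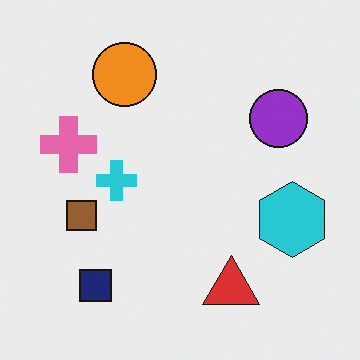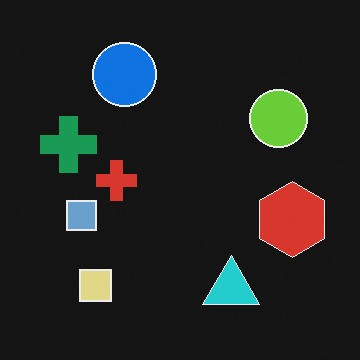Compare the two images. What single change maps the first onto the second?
The second image is the first color-inverted (negative).

The light background has become dark and every shape's color is its complement — a photographic negative.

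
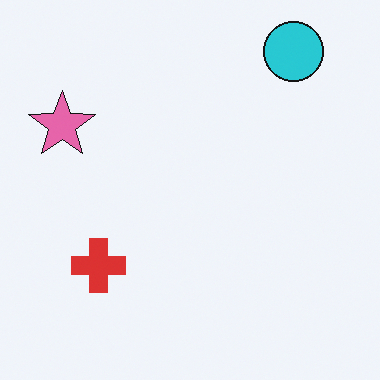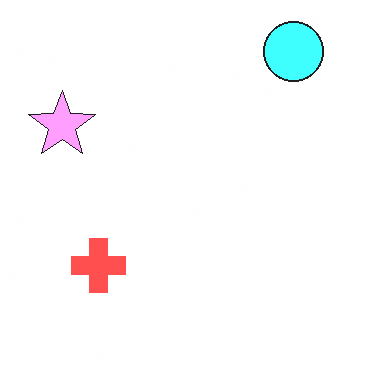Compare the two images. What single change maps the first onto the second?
Brightened a lot.

Every pixel — background and shapes alike — is uniformly brightened.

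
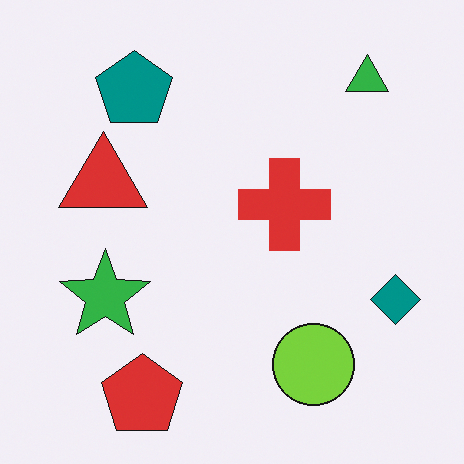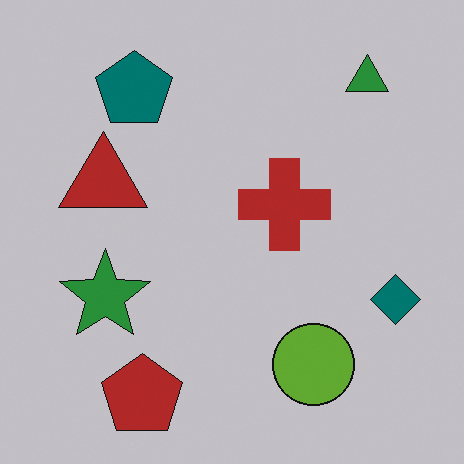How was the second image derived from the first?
The image was slightly darkened.

Every pixel — background and shapes alike — is uniformly darkened.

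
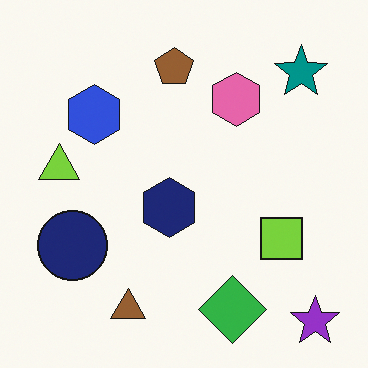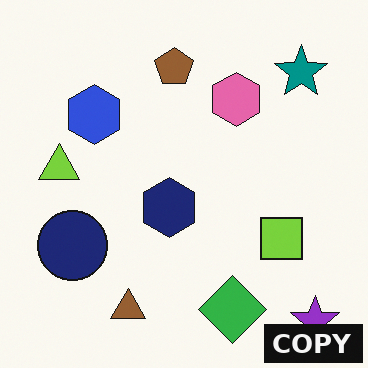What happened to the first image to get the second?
The second image is the first watermarked with the text "COPY" in the lower-right corner.

A dark label reading "COPY" appears in the lower-right corner.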